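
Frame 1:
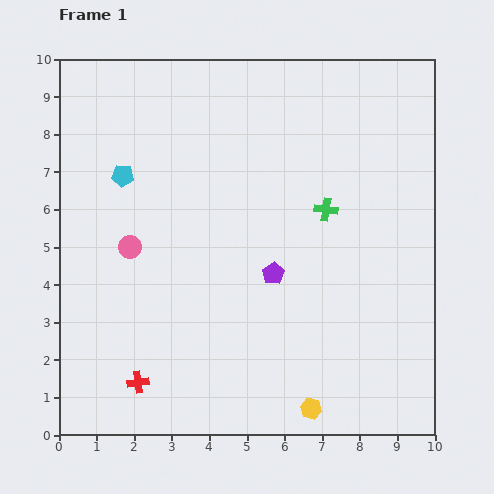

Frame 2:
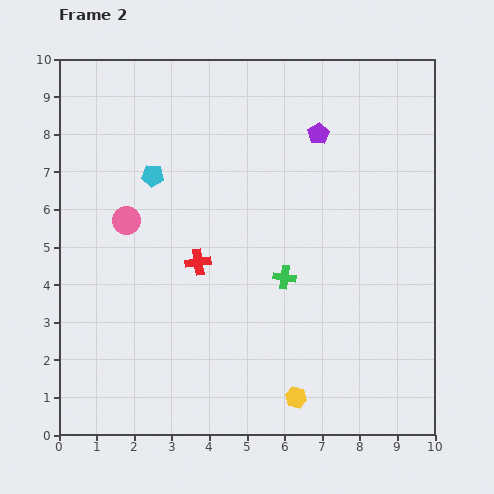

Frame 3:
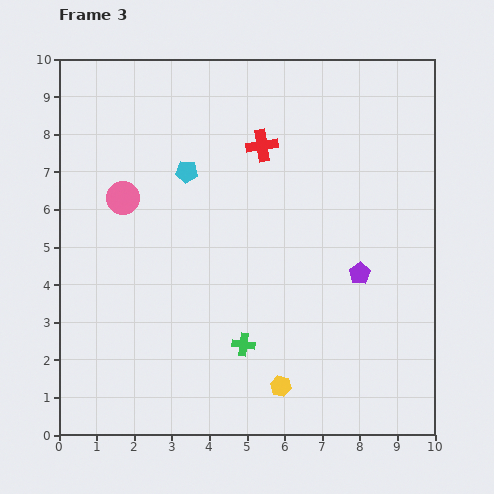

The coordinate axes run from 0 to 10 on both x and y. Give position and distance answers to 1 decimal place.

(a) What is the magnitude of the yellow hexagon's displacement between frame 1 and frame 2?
0.5

The yellow hexagon moved from (6.7, 0.7) to (6.3, 1.0), a distance of √(0.4² + 0.3²) ≈ 0.5.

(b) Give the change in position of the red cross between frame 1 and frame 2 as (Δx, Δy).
(1.6, 3.2)

The red cross was at (2.1, 1.4) in frame 1 and (3.7, 4.6) in frame 2.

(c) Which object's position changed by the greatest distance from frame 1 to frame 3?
the red cross

(moved 7.1; next 4.2)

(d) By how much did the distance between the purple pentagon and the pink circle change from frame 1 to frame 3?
+2.7

Distance in frame 1: 3.9. Distance in frame 3: 6.6.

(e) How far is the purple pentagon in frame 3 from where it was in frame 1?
2.3

The purple pentagon moved from (5.7, 4.3) to (8.0, 4.3), a distance of √(2.3² + 0.0²) ≈ 2.3.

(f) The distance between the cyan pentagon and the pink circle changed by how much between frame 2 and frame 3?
+0.4

Distance in frame 2: 1.4. Distance in frame 3: 1.8.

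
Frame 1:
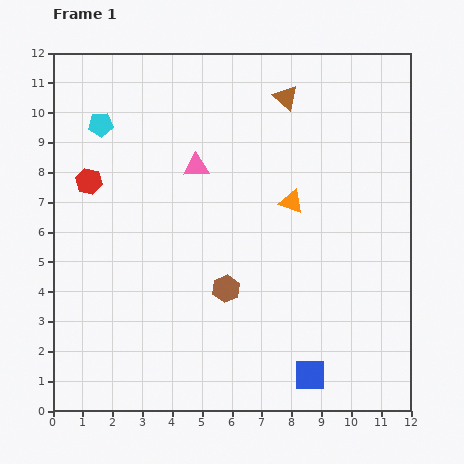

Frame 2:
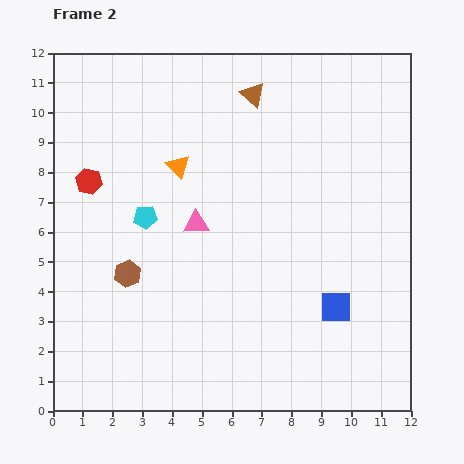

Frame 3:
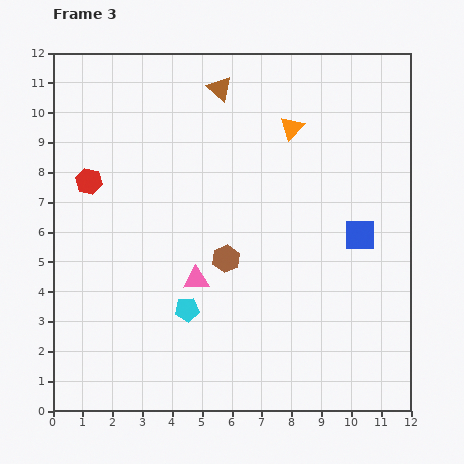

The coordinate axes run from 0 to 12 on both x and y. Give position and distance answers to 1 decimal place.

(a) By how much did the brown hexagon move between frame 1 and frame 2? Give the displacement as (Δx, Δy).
(-3.3, 0.5)

The brown hexagon was at (5.8, 4.1) in frame 1 and (2.5, 4.6) in frame 2.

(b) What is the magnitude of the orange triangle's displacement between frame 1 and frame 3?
2.5

The orange triangle moved from (8.0, 7.0) to (8.0, 9.5), a distance of √(0.0² + 2.5²) ≈ 2.5.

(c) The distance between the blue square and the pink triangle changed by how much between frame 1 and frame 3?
-2.3

Distance in frame 1: 8.0. Distance in frame 3: 5.7.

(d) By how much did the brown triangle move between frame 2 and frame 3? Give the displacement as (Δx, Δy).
(-1.1, 0.2)

The brown triangle was at (6.7, 10.6) in frame 2 and (5.6, 10.8) in frame 3.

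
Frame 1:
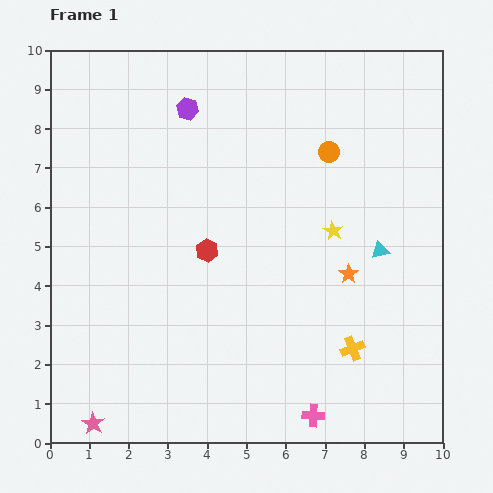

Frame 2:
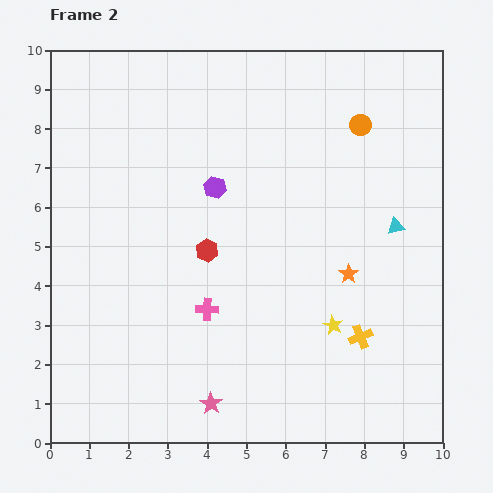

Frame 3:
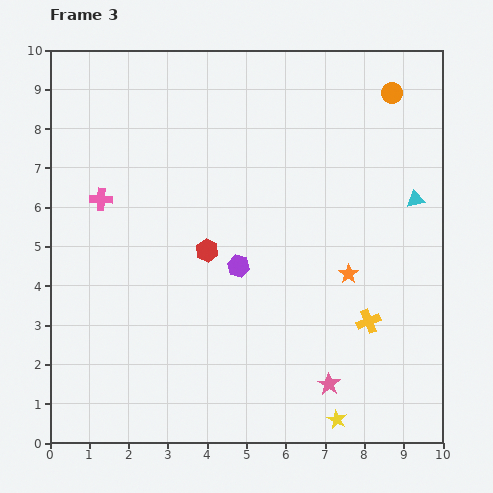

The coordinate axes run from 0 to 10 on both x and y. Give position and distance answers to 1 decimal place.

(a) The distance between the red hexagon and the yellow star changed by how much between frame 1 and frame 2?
+0.5

Distance in frame 1: 3.2. Distance in frame 2: 3.7.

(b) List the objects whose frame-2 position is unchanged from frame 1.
the red hexagon, the orange star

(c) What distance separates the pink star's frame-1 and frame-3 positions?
6.1

The pink star moved from (1.1, 0.5) to (7.1, 1.5), a distance of √(6.0² + 1.0²) ≈ 6.1.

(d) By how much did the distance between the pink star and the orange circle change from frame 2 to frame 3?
-0.5

Distance in frame 2: 8.1. Distance in frame 3: 7.6.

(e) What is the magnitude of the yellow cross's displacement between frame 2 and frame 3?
0.4

The yellow cross moved from (7.9, 2.7) to (8.1, 3.1), a distance of √(0.2² + 0.4²) ≈ 0.4.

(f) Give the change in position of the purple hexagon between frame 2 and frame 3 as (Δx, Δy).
(0.6, -2.0)

The purple hexagon was at (4.2, 6.5) in frame 2 and (4.8, 4.5) in frame 3.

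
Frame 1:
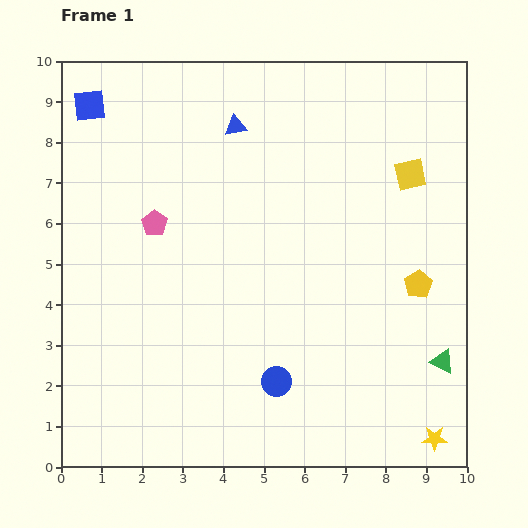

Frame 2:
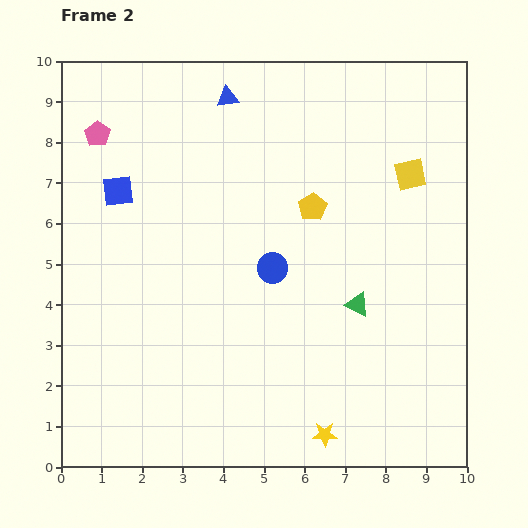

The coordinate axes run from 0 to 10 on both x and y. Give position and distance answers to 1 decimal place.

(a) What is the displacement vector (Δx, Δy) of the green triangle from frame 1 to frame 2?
(-2.1, 1.4)

The green triangle was at (9.4, 2.6) in frame 1 and (7.3, 4.0) in frame 2.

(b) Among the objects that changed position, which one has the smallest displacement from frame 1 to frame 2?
the blue triangle

(moved 0.7)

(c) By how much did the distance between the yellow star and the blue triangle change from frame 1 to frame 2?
-0.5

Distance in frame 1: 9.1. Distance in frame 2: 8.6.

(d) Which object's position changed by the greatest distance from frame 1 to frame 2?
the yellow pentagon

(moved 3.2; next 2.8)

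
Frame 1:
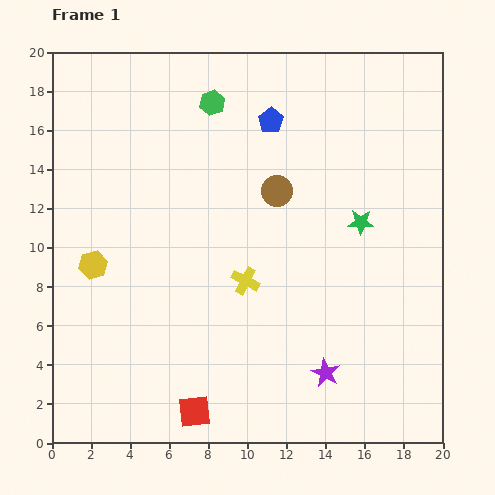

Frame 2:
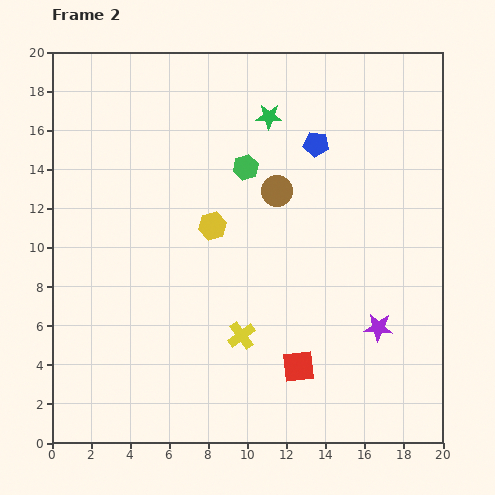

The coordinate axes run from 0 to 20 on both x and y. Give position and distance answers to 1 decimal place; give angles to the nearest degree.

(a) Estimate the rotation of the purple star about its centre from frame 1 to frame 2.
23° counter-clockwise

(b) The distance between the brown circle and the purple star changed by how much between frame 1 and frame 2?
-0.9

Distance in frame 1: 9.6. Distance in frame 2: 8.7.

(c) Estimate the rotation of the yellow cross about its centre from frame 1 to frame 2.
25° clockwise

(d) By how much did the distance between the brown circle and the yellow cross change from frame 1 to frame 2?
+2.7

Distance in frame 1: 4.9. Distance in frame 2: 7.6.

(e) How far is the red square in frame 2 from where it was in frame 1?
5.8

The red square moved from (7.3, 1.6) to (12.6, 3.9), a distance of √(5.3² + 2.3²) ≈ 5.8.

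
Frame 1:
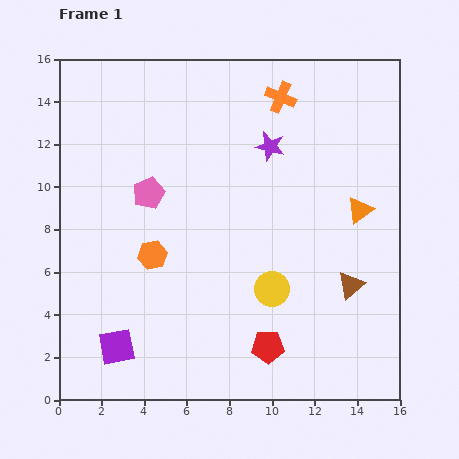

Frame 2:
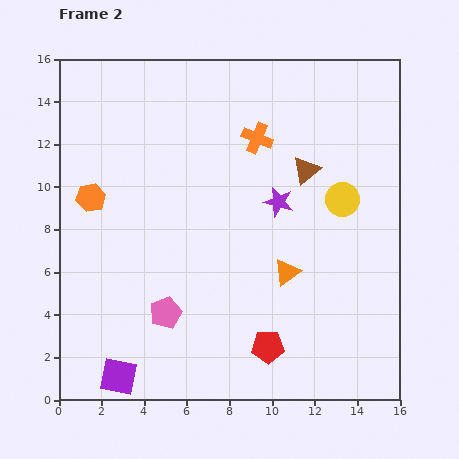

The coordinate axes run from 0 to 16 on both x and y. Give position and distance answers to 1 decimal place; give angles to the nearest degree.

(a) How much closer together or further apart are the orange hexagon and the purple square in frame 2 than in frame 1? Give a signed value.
+3.9

Distance in frame 1: 4.6. Distance in frame 2: 8.5.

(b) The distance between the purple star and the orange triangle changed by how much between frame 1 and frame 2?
-1.9

Distance in frame 1: 5.2. Distance in frame 2: 3.3.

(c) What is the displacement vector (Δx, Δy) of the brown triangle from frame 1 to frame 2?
(-2.1, 5.4)

The brown triangle was at (13.7, 5.4) in frame 1 and (11.6, 10.8) in frame 2.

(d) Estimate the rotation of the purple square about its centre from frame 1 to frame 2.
21° clockwise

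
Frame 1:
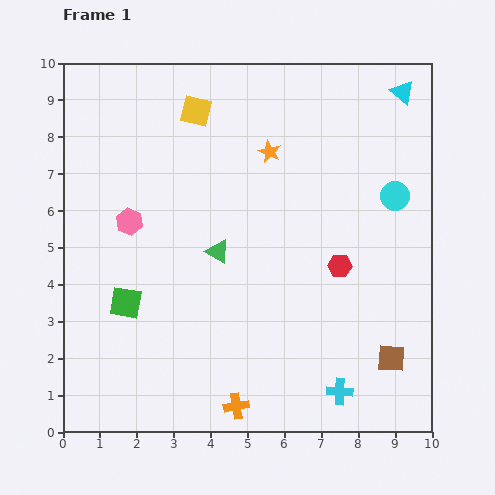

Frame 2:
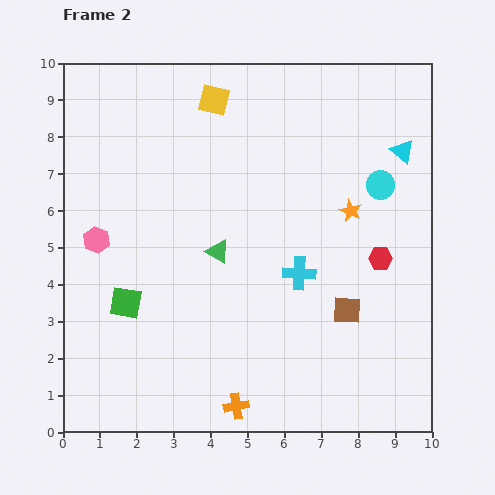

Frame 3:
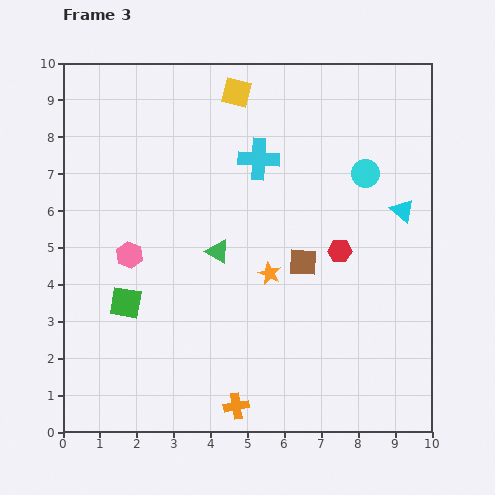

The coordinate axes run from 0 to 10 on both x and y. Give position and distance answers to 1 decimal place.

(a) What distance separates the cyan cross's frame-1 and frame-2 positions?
3.4

The cyan cross moved from (7.5, 1.1) to (6.4, 4.3), a distance of √(1.1² + 3.2²) ≈ 3.4.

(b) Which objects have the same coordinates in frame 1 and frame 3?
the green square, the green triangle, the orange cross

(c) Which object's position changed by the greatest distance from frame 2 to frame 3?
the cyan cross

(moved 3.3; next 2.8)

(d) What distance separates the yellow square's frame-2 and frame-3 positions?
0.6

The yellow square moved from (4.1, 9.0) to (4.7, 9.2), a distance of √(0.6² + 0.2²) ≈ 0.6.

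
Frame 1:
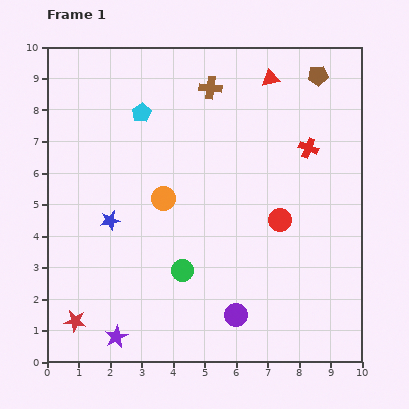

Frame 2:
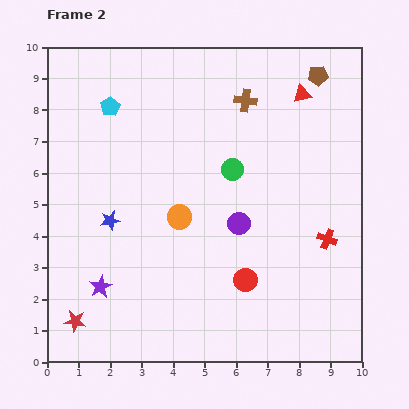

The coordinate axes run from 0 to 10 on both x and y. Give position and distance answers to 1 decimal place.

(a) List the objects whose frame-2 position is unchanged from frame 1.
the brown pentagon, the red star, the blue star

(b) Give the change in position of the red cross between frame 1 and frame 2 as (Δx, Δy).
(0.6, -2.9)

The red cross was at (8.3, 6.8) in frame 1 and (8.9, 3.9) in frame 2.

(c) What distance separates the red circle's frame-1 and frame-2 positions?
2.2

The red circle moved from (7.4, 4.5) to (6.3, 2.6), a distance of √(1.1² + 1.9²) ≈ 2.2.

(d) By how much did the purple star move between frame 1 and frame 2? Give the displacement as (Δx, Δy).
(-0.5, 1.6)

The purple star was at (2.2, 0.8) in frame 1 and (1.7, 2.4) in frame 2.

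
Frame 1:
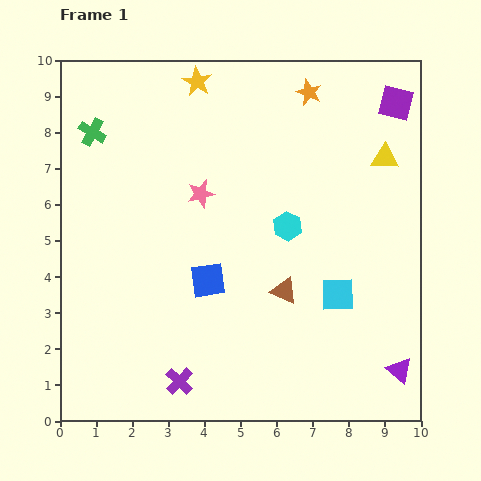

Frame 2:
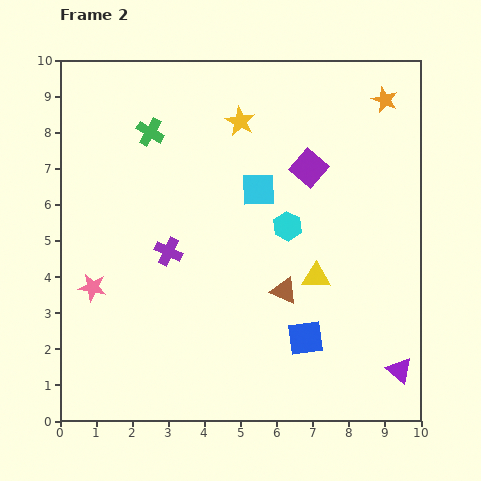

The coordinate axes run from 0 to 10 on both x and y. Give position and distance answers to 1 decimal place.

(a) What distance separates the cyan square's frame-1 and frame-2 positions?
3.6

The cyan square moved from (7.7, 3.5) to (5.5, 6.4), a distance of √(2.2² + 2.9²) ≈ 3.6.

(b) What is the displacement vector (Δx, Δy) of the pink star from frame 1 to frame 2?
(-3.0, -2.6)

The pink star was at (3.9, 6.3) in frame 1 and (0.9, 3.7) in frame 2.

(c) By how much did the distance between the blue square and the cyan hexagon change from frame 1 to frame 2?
+0.4

Distance in frame 1: 2.7. Distance in frame 2: 3.1.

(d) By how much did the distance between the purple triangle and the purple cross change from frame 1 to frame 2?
+1.1

Distance in frame 1: 6.1. Distance in frame 2: 7.2.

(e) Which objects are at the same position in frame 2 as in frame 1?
the purple triangle, the cyan hexagon, the brown triangle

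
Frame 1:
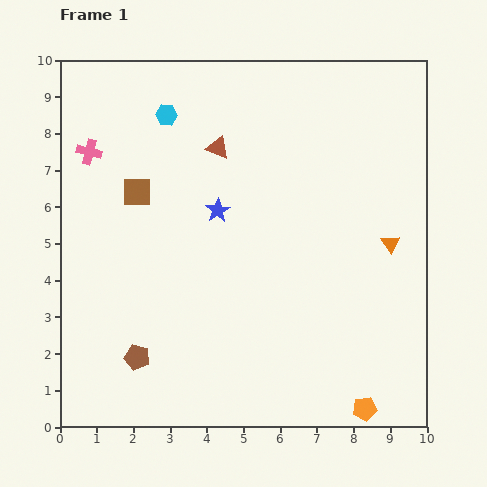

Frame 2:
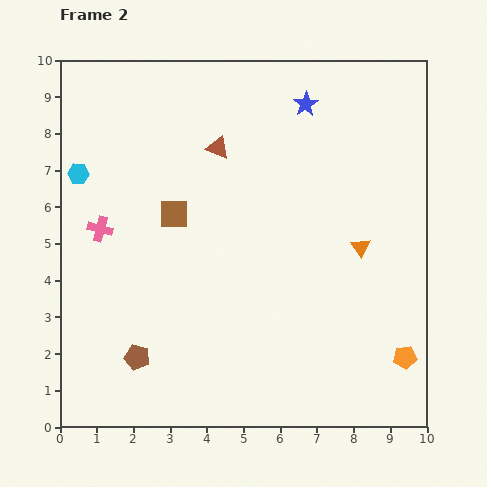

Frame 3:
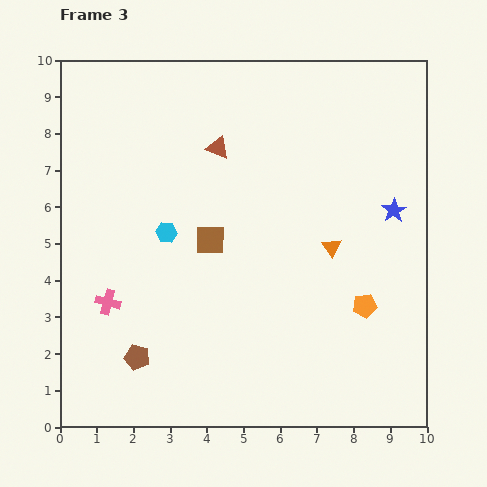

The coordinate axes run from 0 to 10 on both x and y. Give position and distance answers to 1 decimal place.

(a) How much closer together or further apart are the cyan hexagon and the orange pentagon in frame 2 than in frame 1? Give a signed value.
+0.5

Distance in frame 1: 9.7. Distance in frame 2: 10.2.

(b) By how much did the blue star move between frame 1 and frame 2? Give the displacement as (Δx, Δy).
(2.4, 2.9)

The blue star was at (4.3, 5.9) in frame 1 and (6.7, 8.8) in frame 2.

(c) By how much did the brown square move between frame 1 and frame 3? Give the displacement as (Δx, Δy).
(2.0, -1.3)

The brown square was at (2.1, 6.4) in frame 1 and (4.1, 5.1) in frame 3.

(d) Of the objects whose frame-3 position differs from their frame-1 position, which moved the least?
the orange triangle

(moved 1.6)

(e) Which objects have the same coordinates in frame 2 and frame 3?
the brown pentagon, the brown triangle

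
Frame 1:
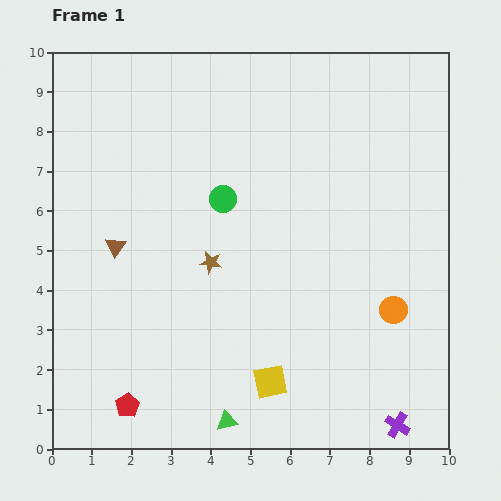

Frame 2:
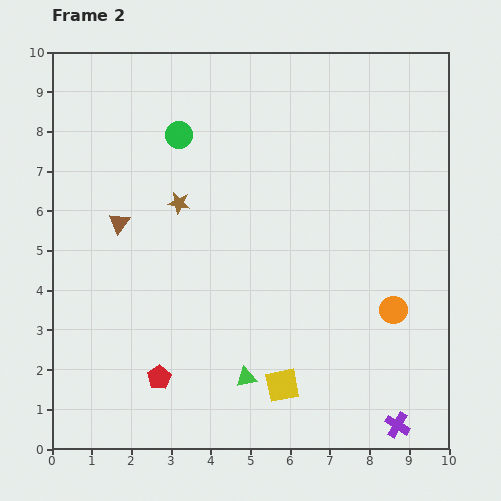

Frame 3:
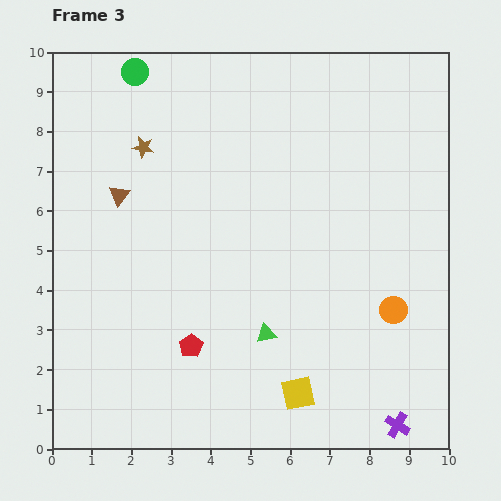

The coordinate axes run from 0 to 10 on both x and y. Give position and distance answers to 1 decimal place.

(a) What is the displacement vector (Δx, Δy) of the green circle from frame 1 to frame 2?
(-1.1, 1.6)

The green circle was at (4.3, 6.3) in frame 1 and (3.2, 7.9) in frame 2.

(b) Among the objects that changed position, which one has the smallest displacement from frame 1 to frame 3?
the yellow square

(moved 0.8)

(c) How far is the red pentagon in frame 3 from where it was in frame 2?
1.1

The red pentagon moved from (2.7, 1.8) to (3.5, 2.6), a distance of √(0.8² + 0.8²) ≈ 1.1.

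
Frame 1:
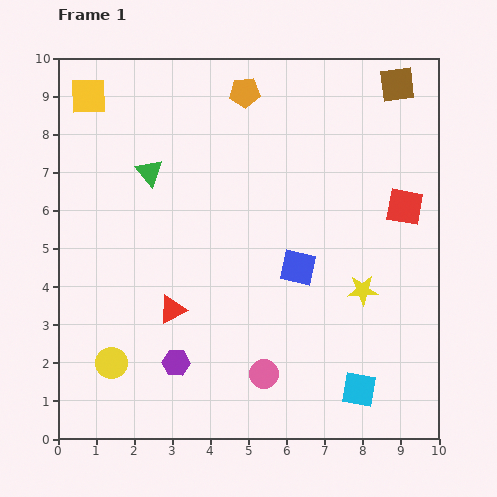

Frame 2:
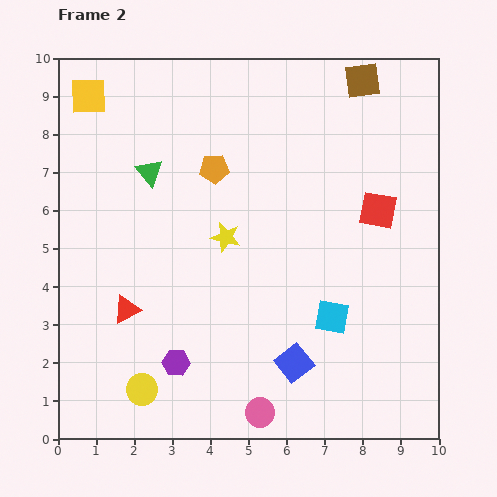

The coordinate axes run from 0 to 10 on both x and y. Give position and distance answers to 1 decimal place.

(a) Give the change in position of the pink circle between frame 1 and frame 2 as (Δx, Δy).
(-0.1, -1.0)

The pink circle was at (5.4, 1.7) in frame 1 and (5.3, 0.7) in frame 2.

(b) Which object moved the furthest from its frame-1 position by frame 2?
the yellow star

(moved 3.9; next 2.5)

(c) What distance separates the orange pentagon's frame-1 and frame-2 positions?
2.2

The orange pentagon moved from (4.9, 9.1) to (4.1, 7.1), a distance of √(0.8² + 2.0²) ≈ 2.2.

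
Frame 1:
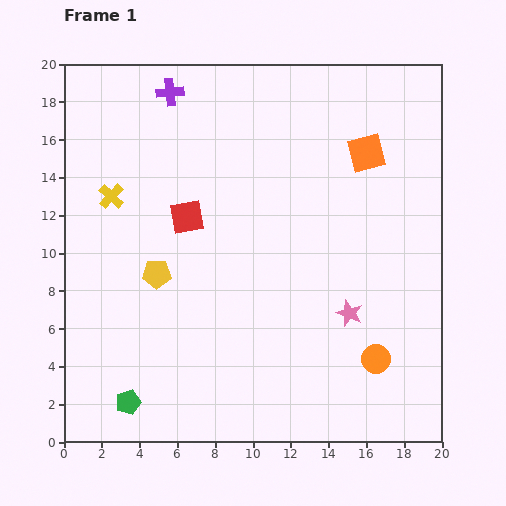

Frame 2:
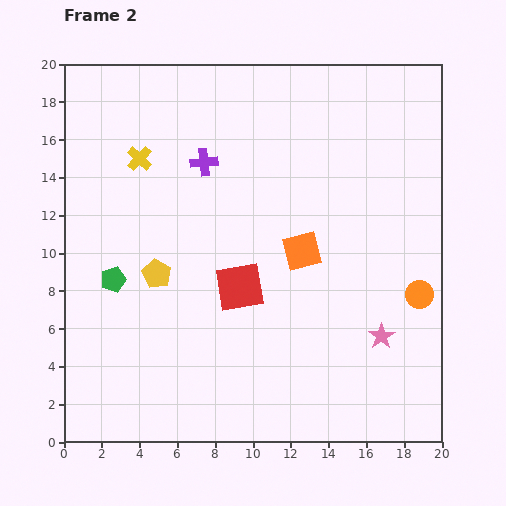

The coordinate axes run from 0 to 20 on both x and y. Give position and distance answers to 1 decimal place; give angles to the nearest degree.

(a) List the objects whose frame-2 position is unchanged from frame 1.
the yellow pentagon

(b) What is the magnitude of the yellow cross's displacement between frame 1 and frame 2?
2.5

The yellow cross moved from (2.5, 13.0) to (4.0, 15.0), a distance of √(1.5² + 2.0²) ≈ 2.5.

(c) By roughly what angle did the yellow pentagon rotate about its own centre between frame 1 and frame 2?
30° clockwise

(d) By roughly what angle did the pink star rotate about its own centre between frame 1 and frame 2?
17° clockwise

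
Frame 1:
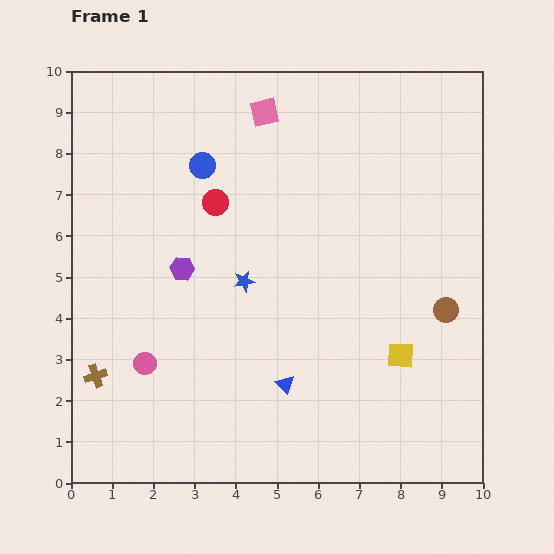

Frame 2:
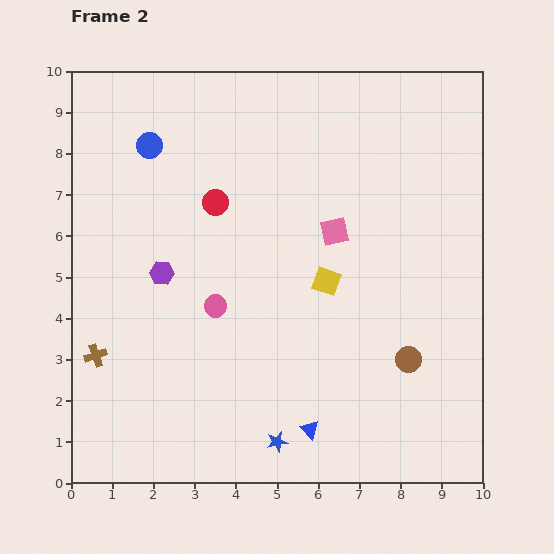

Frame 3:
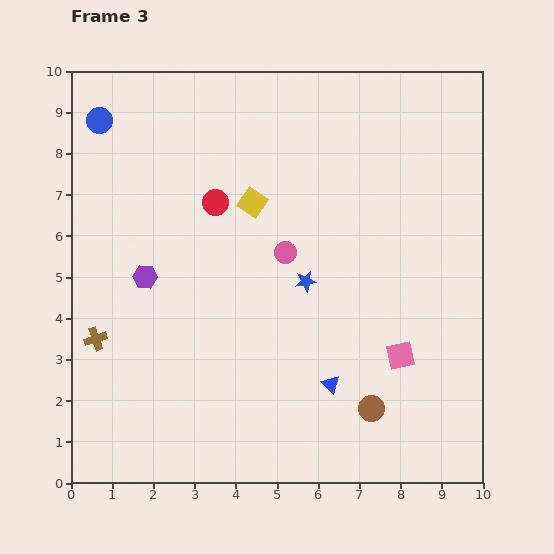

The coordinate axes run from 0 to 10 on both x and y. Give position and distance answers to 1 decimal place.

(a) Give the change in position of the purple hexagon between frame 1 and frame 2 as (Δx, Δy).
(-0.5, -0.1)

The purple hexagon was at (2.7, 5.2) in frame 1 and (2.2, 5.1) in frame 2.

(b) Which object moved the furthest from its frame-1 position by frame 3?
the pink square

(moved 6.8; next 5.2)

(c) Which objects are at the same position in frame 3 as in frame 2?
the red circle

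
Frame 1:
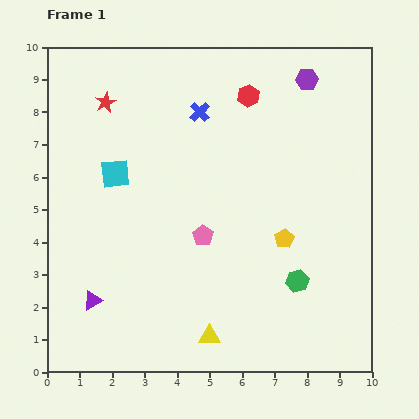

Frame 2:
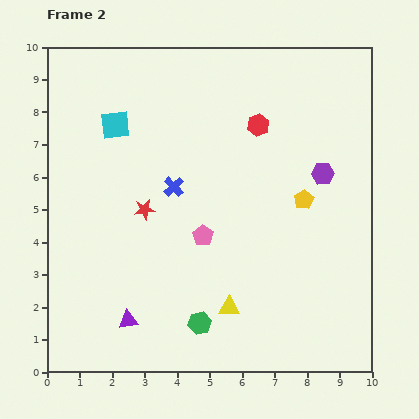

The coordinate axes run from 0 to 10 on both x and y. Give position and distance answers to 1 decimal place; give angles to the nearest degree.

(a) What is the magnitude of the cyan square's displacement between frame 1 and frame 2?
1.5

The cyan square moved from (2.1, 6.1) to (2.1, 7.6), a distance of √(0.0² + 1.5²) ≈ 1.5.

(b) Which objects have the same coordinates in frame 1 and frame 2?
the pink pentagon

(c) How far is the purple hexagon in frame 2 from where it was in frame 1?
2.9

The purple hexagon moved from (8.0, 9.0) to (8.5, 6.1), a distance of √(0.5² + 2.9²) ≈ 2.9.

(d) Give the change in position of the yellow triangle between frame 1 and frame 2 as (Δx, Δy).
(0.6, 0.9)

The yellow triangle was at (5.0, 1.1) in frame 1 and (5.6, 2.0) in frame 2.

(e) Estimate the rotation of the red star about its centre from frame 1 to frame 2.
18° clockwise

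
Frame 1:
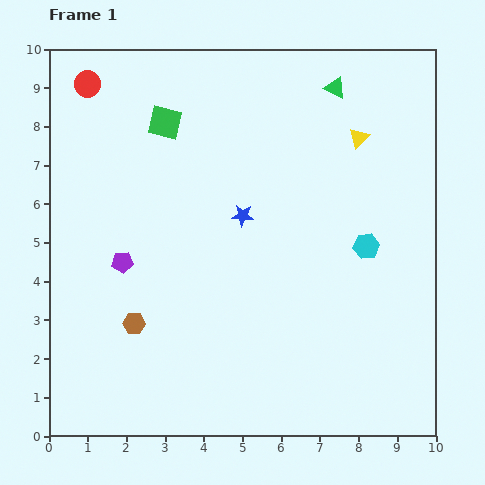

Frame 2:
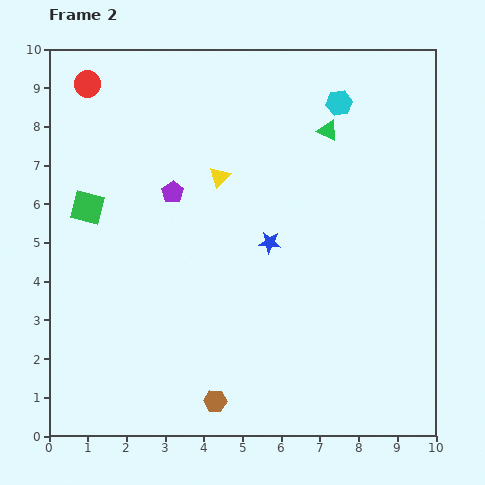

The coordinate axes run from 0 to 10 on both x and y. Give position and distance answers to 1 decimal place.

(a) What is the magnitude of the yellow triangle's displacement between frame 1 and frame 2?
3.7

The yellow triangle moved from (8.0, 7.7) to (4.4, 6.7), a distance of √(3.6² + 1.0²) ≈ 3.7.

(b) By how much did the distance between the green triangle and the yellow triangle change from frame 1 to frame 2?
+1.6

Distance in frame 1: 1.4. Distance in frame 2: 3.0.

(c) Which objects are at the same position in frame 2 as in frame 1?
the red circle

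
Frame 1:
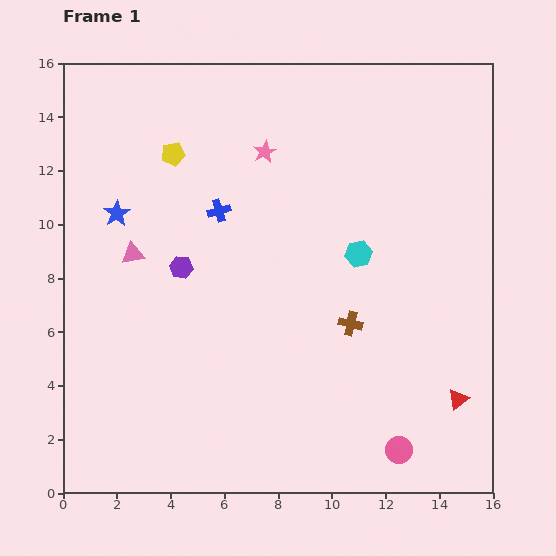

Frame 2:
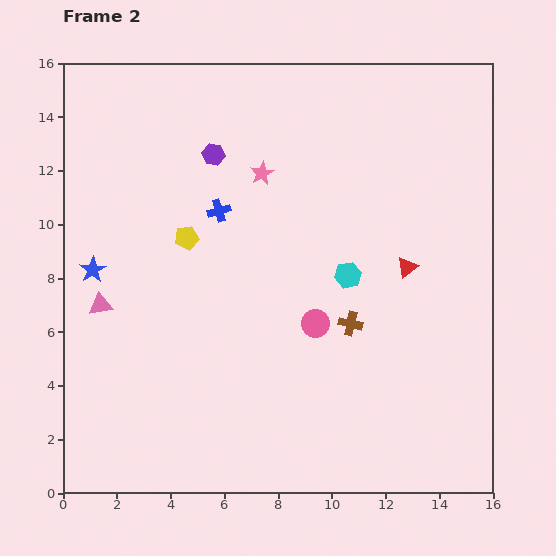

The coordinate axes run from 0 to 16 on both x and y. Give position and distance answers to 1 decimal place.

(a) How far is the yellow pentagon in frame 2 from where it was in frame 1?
3.1

The yellow pentagon moved from (4.1, 12.6) to (4.6, 9.5), a distance of √(0.5² + 3.1²) ≈ 3.1.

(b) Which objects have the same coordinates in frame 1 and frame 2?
the brown cross, the blue cross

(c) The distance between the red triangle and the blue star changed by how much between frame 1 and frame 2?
-2.8

Distance in frame 1: 14.5. Distance in frame 2: 11.7.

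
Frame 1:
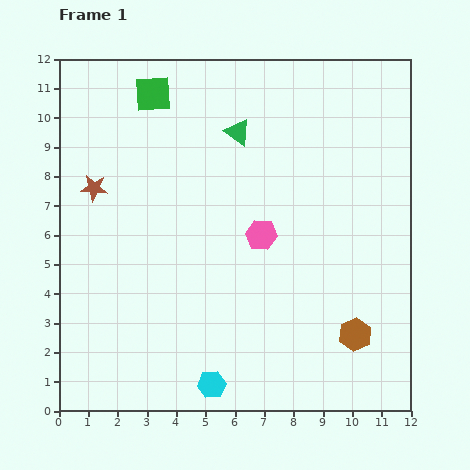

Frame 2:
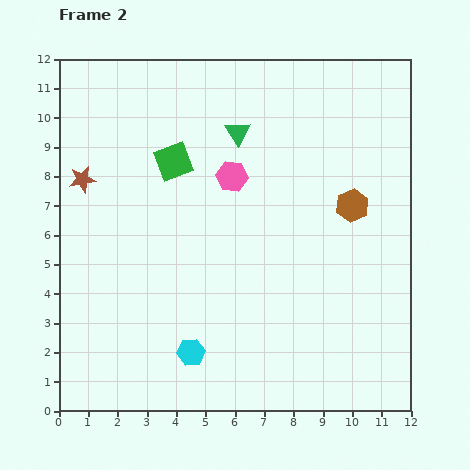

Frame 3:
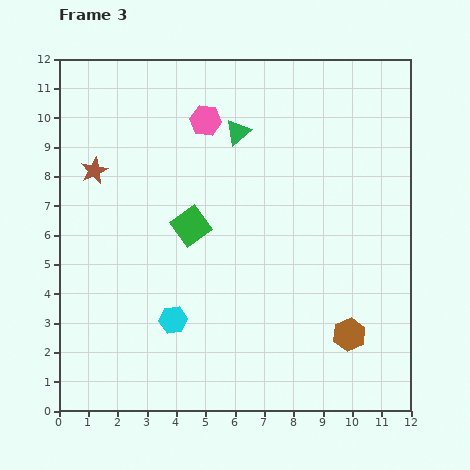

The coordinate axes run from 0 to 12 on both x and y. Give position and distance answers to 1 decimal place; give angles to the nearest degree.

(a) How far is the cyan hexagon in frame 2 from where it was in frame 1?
1.3

The cyan hexagon moved from (5.2, 0.9) to (4.5, 2.0), a distance of √(0.7² + 1.1²) ≈ 1.3.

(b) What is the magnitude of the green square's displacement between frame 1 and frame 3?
4.7

The green square moved from (3.2, 10.8) to (4.5, 6.3), a distance of √(1.3² + 4.5²) ≈ 4.7.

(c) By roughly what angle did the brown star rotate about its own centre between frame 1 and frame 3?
31° counter-clockwise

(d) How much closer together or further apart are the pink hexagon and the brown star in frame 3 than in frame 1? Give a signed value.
-1.7

Distance in frame 1: 5.9. Distance in frame 3: 4.2.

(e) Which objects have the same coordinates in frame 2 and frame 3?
the green triangle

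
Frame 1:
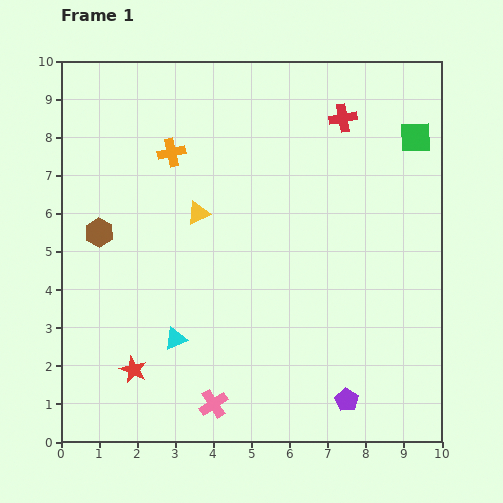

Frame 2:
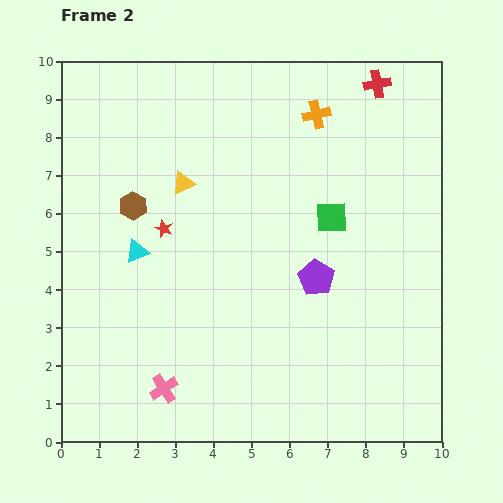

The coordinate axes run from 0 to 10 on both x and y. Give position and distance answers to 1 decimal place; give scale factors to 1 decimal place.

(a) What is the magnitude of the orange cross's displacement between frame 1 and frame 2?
3.9

The orange cross moved from (2.9, 7.6) to (6.7, 8.6), a distance of √(3.8² + 1.0²) ≈ 3.9.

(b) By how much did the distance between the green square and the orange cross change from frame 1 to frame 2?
-3.7

Distance in frame 1: 6.4. Distance in frame 2: 2.7.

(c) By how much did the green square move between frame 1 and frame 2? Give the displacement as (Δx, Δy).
(-2.2, -2.1)

The green square was at (9.3, 8.0) in frame 1 and (7.1, 5.9) in frame 2.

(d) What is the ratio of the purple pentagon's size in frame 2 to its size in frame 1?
1.5×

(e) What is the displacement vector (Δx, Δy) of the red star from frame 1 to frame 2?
(0.8, 3.7)

The red star was at (1.9, 1.9) in frame 1 and (2.7, 5.6) in frame 2.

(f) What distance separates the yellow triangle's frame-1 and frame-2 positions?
0.9

The yellow triangle moved from (3.6, 6.0) to (3.2, 6.8), a distance of √(0.4² + 0.8²) ≈ 0.9.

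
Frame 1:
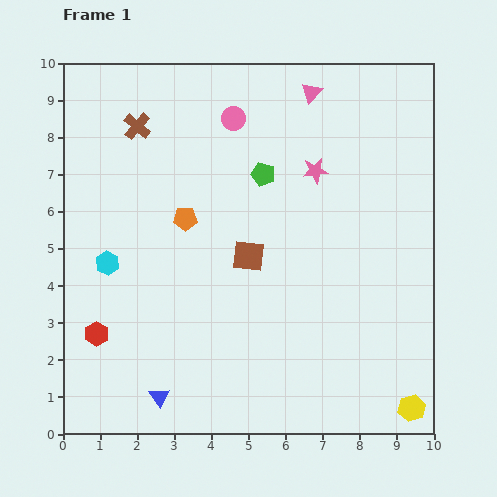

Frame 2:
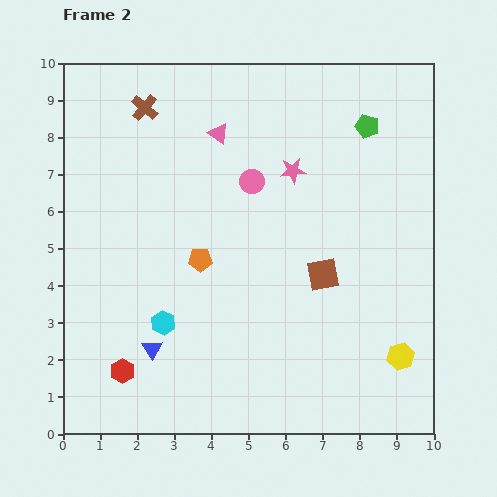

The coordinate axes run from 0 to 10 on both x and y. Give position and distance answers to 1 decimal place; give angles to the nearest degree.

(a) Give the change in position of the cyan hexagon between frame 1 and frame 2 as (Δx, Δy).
(1.5, -1.6)

The cyan hexagon was at (1.2, 4.6) in frame 1 and (2.7, 3.0) in frame 2.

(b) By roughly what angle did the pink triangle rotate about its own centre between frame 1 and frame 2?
37° counter-clockwise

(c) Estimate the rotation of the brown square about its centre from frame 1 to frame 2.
17° counter-clockwise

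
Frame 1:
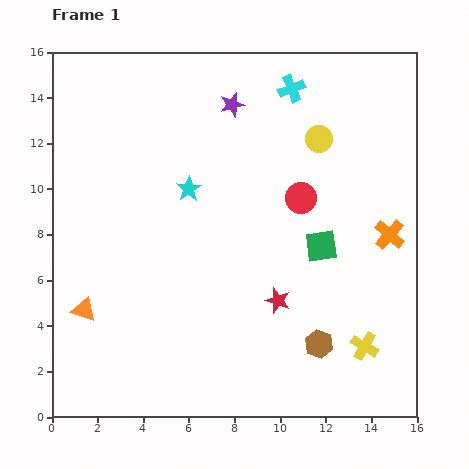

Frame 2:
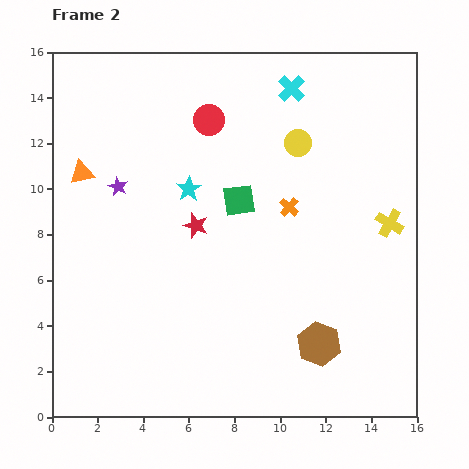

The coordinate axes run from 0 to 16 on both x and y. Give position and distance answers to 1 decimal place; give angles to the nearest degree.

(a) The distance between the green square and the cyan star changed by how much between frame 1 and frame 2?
-4.0

Distance in frame 1: 6.3. Distance in frame 2: 2.3.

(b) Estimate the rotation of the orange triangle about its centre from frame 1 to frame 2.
31° counter-clockwise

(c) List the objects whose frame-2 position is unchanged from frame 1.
the cyan star, the cyan cross, the brown hexagon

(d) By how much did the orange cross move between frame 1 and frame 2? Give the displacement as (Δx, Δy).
(-4.4, 1.2)

The orange cross was at (14.8, 8.0) in frame 1 and (10.4, 9.2) in frame 2.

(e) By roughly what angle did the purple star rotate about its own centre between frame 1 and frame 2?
31° counter-clockwise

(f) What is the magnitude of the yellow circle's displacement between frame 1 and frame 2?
0.9

The yellow circle moved from (11.7, 12.2) to (10.8, 12.0), a distance of √(0.9² + 0.2²) ≈ 0.9.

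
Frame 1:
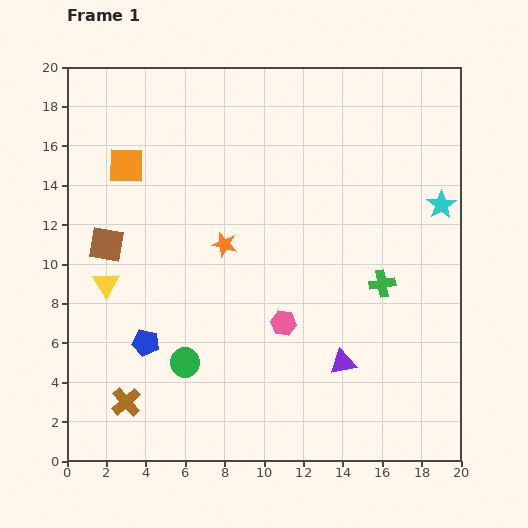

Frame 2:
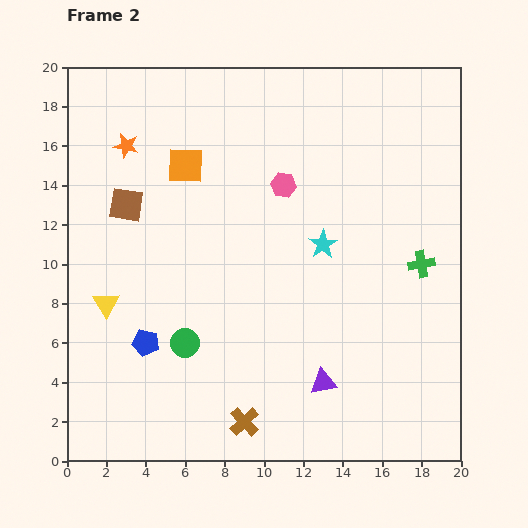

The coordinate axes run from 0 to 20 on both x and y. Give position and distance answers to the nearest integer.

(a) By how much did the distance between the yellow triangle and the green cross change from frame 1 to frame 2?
+2

Distance in frame 1: 14. Distance in frame 2: 16.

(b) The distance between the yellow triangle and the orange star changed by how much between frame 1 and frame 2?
+2

Distance in frame 1: 6. Distance in frame 2: 8.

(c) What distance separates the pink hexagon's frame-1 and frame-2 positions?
7

The pink hexagon moved from (11, 7) to (11, 14), a distance of √(0² + 7²) ≈ 7.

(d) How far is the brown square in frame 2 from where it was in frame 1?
2

The brown square moved from (2, 11) to (3, 13), a distance of √(1² + 2²) ≈ 2.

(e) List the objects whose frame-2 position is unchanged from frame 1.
the blue pentagon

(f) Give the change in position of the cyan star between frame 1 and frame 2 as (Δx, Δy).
(-6, -2)

The cyan star was at (19, 13) in frame 1 and (13, 11) in frame 2.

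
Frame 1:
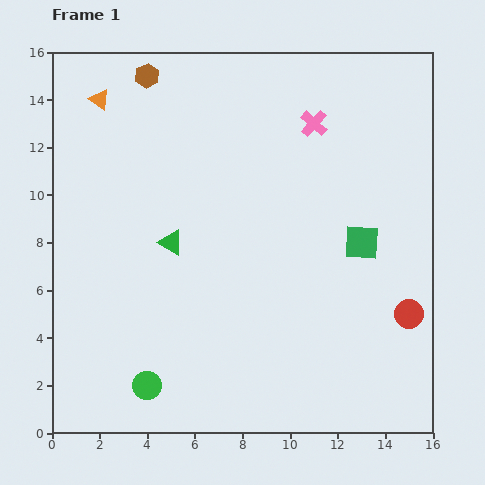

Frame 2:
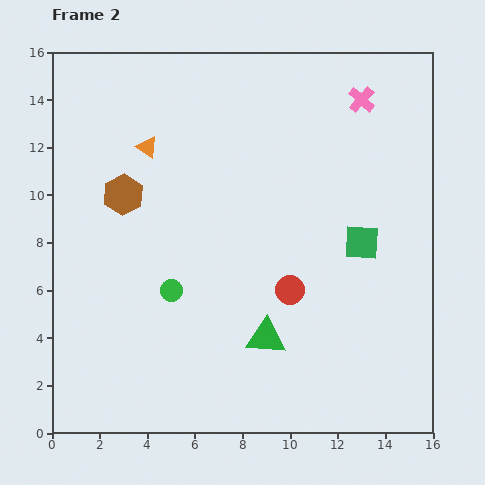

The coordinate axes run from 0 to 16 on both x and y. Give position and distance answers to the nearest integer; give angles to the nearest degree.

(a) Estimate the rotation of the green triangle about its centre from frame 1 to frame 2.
27° counter-clockwise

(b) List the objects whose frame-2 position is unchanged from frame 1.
the green square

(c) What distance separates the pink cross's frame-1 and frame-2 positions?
2

The pink cross moved from (11, 13) to (13, 14), a distance of √(2² + 1²) ≈ 2.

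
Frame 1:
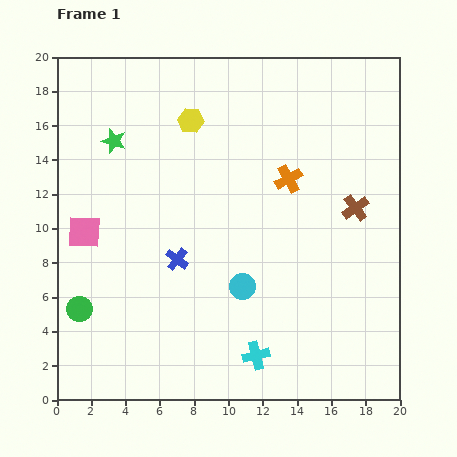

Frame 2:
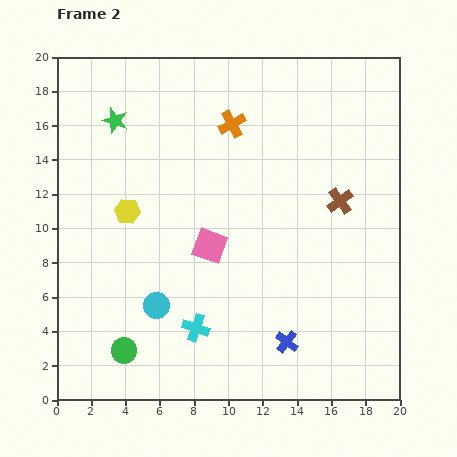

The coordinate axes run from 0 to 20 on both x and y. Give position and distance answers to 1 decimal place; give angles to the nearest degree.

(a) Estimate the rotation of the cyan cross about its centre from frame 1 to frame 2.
32° clockwise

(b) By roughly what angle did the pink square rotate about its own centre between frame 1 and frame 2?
18° clockwise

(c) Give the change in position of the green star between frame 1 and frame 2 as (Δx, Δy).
(0.1, 1.2)

The green star was at (3.3, 15.1) in frame 1 and (3.4, 16.3) in frame 2.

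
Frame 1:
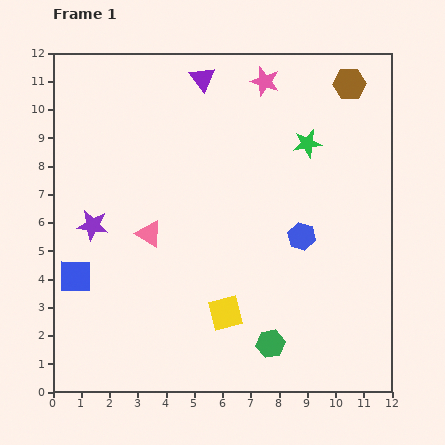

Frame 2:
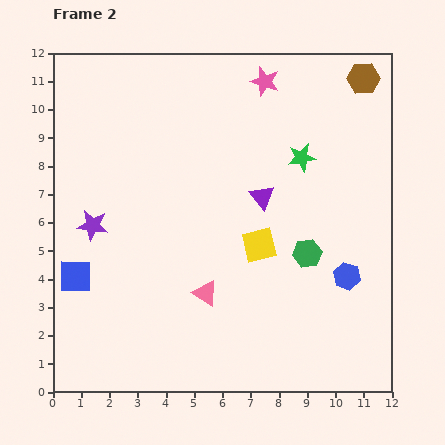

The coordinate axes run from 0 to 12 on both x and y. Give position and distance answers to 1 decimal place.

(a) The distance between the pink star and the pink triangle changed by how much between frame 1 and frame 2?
+1.0

Distance in frame 1: 6.8. Distance in frame 2: 7.8.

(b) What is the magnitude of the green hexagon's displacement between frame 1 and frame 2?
3.5

The green hexagon moved from (7.7, 1.7) to (9.0, 4.9), a distance of √(1.3² + 3.2²) ≈ 3.5.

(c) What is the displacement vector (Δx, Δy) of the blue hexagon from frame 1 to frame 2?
(1.6, -1.4)

The blue hexagon was at (8.8, 5.5) in frame 1 and (10.4, 4.1) in frame 2.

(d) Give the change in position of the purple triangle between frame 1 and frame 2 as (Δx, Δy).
(2.1, -4.2)

The purple triangle was at (5.3, 11.1) in frame 1 and (7.4, 6.9) in frame 2.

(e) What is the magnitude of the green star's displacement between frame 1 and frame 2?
0.5

The green star moved from (9.0, 8.8) to (8.8, 8.3), a distance of √(0.2² + 0.5²) ≈ 0.5.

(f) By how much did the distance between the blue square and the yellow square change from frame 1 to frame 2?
+1.1

Distance in frame 1: 5.5. Distance in frame 2: 6.6.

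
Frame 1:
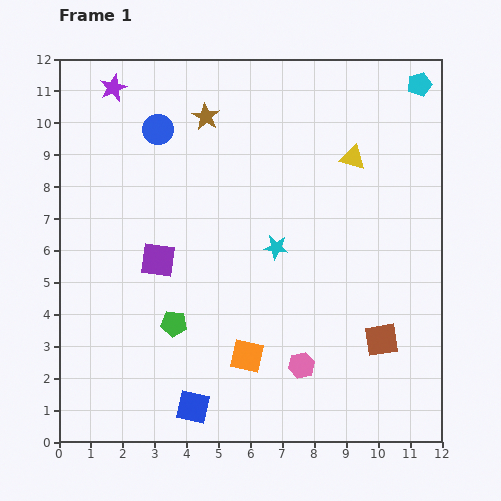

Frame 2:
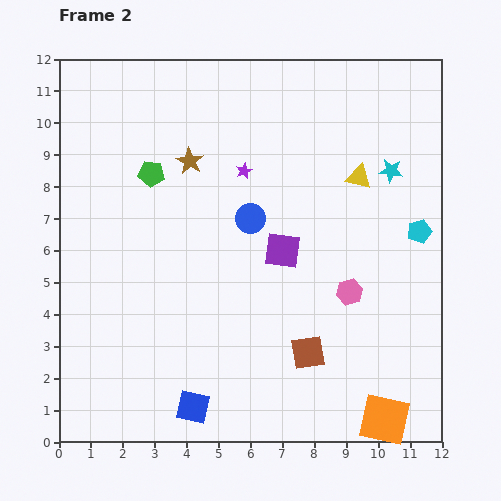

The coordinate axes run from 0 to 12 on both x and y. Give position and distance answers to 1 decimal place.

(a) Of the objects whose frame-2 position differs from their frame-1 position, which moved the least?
the yellow triangle

(moved 0.6)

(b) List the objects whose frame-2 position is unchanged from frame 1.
the blue square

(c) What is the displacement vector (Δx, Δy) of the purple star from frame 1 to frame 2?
(4.1, -2.6)

The purple star was at (1.7, 11.1) in frame 1 and (5.8, 8.5) in frame 2.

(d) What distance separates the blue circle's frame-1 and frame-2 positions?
4.0

The blue circle moved from (3.1, 9.8) to (6.0, 7.0), a distance of √(2.9² + 2.8²) ≈ 4.0.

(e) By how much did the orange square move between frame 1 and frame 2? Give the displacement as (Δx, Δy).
(4.3, -2.0)

The orange square was at (5.9, 2.7) in frame 1 and (10.2, 0.7) in frame 2.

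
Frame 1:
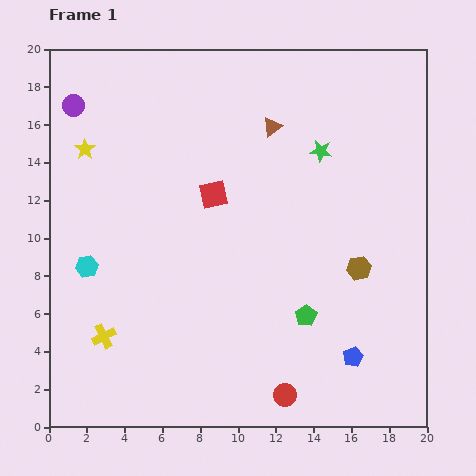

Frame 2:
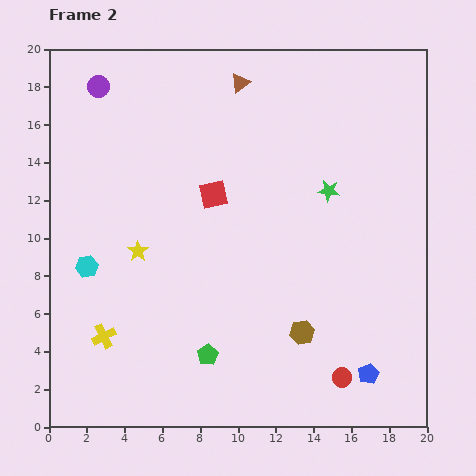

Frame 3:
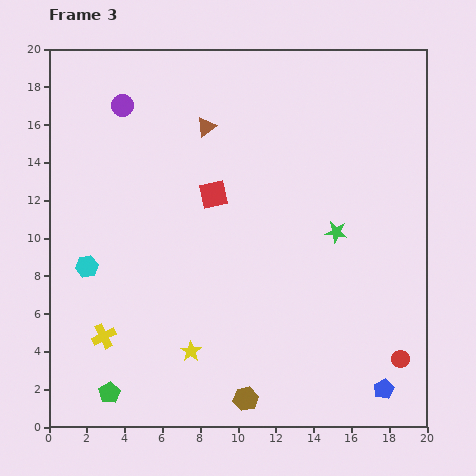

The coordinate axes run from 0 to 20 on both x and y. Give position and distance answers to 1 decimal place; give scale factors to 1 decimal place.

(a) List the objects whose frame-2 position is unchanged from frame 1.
the cyan hexagon, the red square, the yellow cross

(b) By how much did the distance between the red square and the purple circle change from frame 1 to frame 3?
-2.1

Distance in frame 1: 8.8. Distance in frame 3: 6.7.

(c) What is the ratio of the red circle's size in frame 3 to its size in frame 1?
0.8×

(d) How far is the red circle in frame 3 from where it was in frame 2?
3.3

The red circle moved from (15.5, 2.6) to (18.6, 3.6), a distance of √(3.1² + 1.0²) ≈ 3.3.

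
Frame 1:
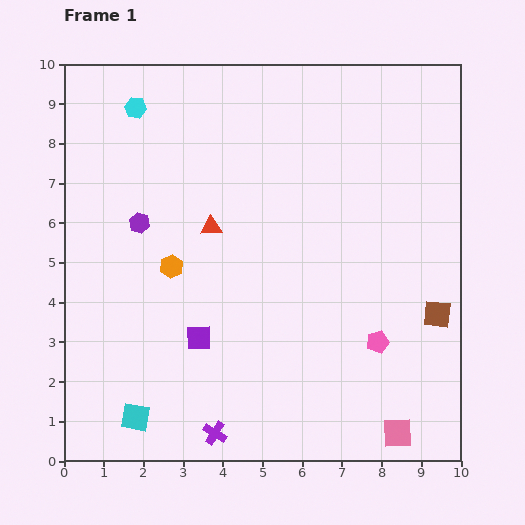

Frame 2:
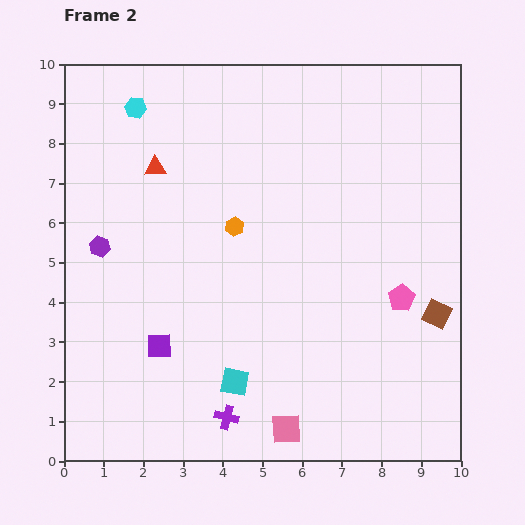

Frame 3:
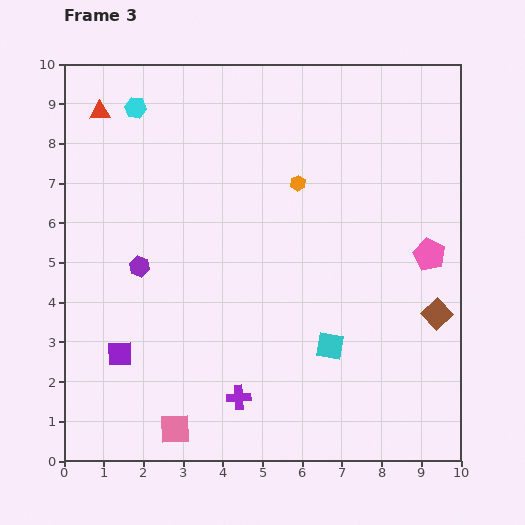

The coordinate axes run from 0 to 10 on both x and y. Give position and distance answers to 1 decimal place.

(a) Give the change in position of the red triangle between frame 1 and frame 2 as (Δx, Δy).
(-1.4, 1.5)

The red triangle was at (3.7, 5.9) in frame 1 and (2.3, 7.4) in frame 2.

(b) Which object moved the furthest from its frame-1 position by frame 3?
the pink square

(moved 5.6; next 5.2)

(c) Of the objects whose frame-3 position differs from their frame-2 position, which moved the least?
the purple cross

(moved 0.6)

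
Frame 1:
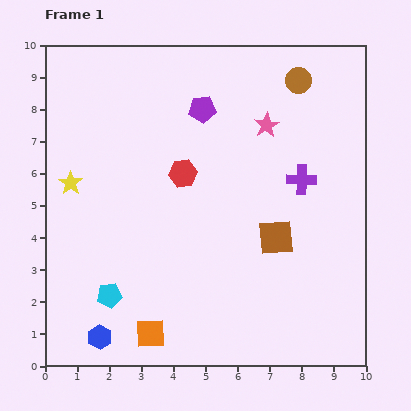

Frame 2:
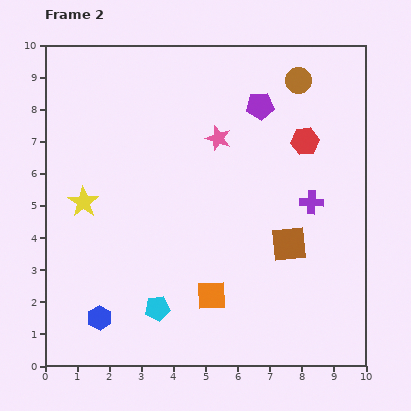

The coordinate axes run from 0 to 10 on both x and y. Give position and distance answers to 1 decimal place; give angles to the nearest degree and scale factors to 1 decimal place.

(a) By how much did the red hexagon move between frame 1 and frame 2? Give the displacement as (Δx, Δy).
(3.8, 1.0)

The red hexagon was at (4.3, 6.0) in frame 1 and (8.1, 7.0) in frame 2.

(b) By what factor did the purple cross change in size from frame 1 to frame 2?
0.8×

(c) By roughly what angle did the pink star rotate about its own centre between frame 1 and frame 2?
24° counter-clockwise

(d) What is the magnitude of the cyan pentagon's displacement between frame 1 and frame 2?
1.6

The cyan pentagon moved from (2.0, 2.2) to (3.5, 1.8), a distance of √(1.5² + 0.4²) ≈ 1.6.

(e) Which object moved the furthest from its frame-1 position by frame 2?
the red hexagon

(moved 3.9; next 2.2)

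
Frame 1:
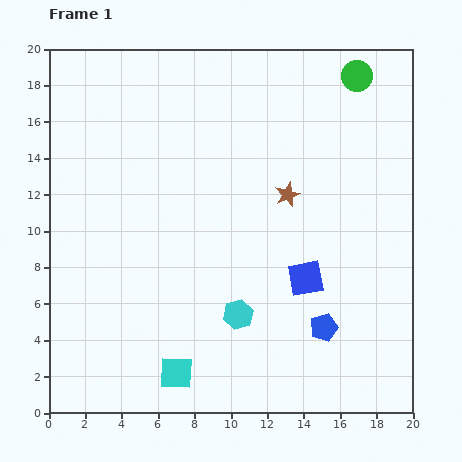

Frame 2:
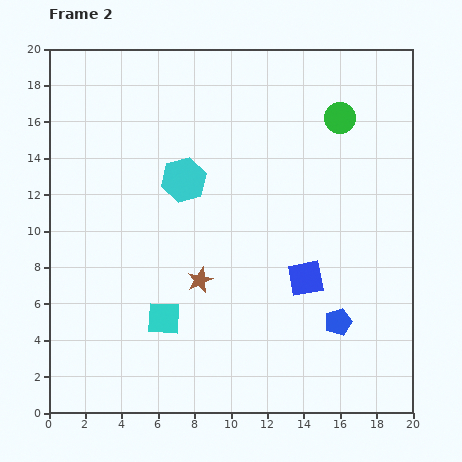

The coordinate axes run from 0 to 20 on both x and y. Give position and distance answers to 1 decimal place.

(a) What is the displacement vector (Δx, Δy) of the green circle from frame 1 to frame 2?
(-0.9, -2.3)

The green circle was at (16.9, 18.5) in frame 1 and (16.0, 16.2) in frame 2.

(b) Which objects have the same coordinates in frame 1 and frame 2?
the blue square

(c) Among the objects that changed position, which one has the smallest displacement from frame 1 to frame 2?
the blue pentagon

(moved 0.9)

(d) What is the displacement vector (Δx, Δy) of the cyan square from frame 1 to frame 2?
(-0.7, 3.0)

The cyan square was at (7.0, 2.2) in frame 1 and (6.3, 5.2) in frame 2.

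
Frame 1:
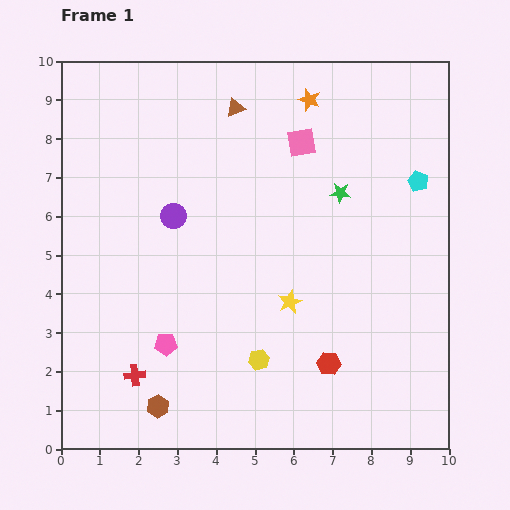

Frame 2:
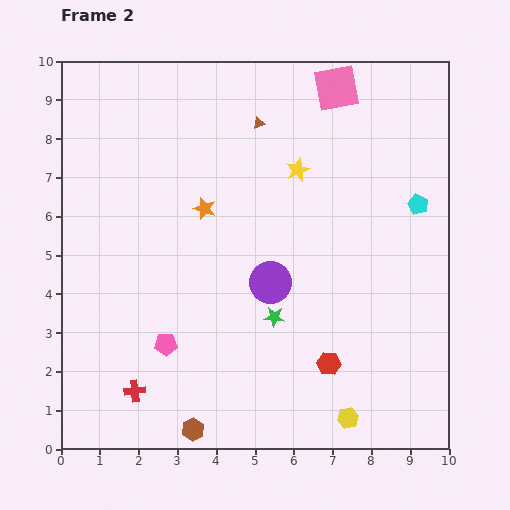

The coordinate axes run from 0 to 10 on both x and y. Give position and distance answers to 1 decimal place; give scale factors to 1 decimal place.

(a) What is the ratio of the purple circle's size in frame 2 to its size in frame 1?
1.7×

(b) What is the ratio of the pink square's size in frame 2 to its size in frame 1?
1.5×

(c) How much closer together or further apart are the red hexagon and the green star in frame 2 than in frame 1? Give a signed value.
-2.6

Distance in frame 1: 4.4. Distance in frame 2: 1.8.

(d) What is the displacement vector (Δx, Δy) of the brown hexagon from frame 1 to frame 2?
(0.9, -0.6)

The brown hexagon was at (2.5, 1.1) in frame 1 and (3.4, 0.5) in frame 2.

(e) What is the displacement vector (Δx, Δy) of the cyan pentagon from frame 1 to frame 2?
(0.0, -0.6)

The cyan pentagon was at (9.2, 6.9) in frame 1 and (9.2, 6.3) in frame 2.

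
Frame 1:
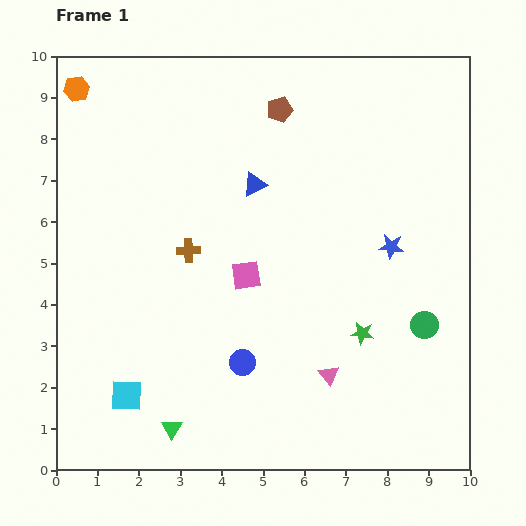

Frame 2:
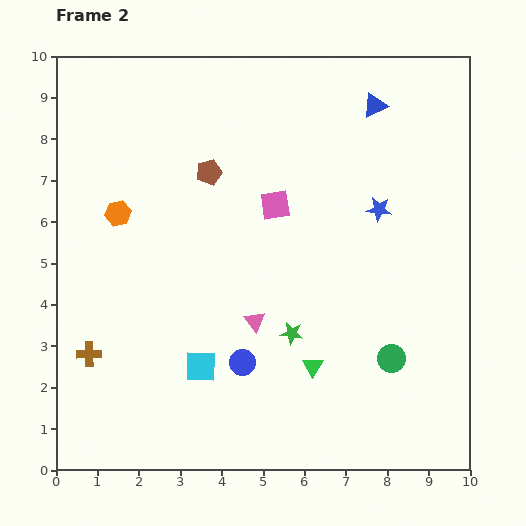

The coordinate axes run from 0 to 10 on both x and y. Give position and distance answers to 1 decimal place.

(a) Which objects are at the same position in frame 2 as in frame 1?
the blue circle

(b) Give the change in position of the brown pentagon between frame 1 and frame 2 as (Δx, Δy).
(-1.7, -1.5)

The brown pentagon was at (5.4, 8.7) in frame 1 and (3.7, 7.2) in frame 2.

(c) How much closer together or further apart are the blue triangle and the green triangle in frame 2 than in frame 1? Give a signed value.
+0.3

Distance in frame 1: 6.2. Distance in frame 2: 6.5.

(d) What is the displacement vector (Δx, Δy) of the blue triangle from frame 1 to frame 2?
(2.9, 1.9)

The blue triangle was at (4.8, 6.9) in frame 1 and (7.7, 8.8) in frame 2.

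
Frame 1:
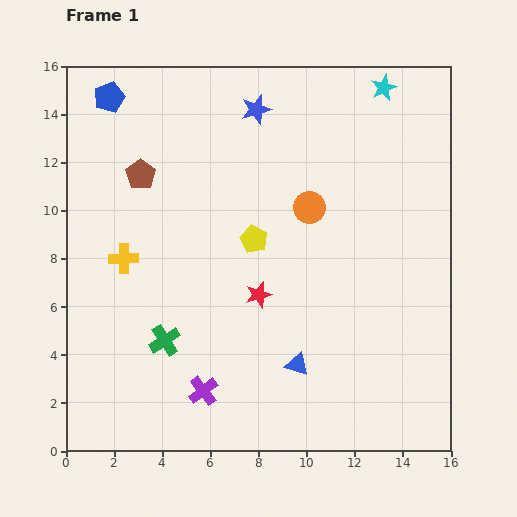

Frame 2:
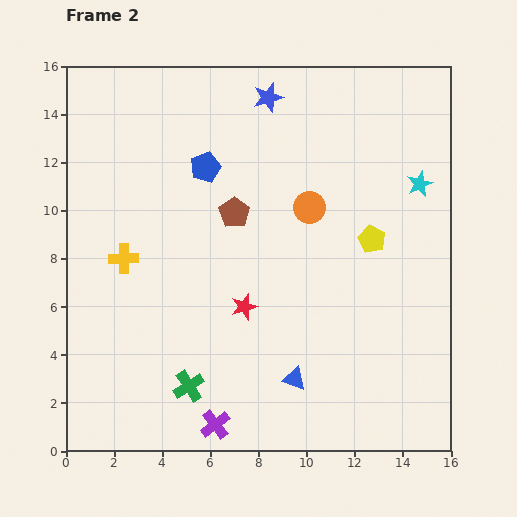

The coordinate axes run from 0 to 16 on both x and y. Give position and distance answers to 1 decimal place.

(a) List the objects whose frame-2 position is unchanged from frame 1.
the orange circle, the yellow cross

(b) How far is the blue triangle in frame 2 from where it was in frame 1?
0.6

The blue triangle moved from (9.6, 3.6) to (9.5, 3.0), a distance of √(0.1² + 0.6²) ≈ 0.6.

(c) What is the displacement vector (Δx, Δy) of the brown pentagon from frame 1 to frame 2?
(3.9, -1.6)

The brown pentagon was at (3.1, 11.5) in frame 1 and (7.0, 9.9) in frame 2.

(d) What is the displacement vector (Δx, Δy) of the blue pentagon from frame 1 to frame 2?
(4.0, -2.9)

The blue pentagon was at (1.8, 14.7) in frame 1 and (5.8, 11.8) in frame 2.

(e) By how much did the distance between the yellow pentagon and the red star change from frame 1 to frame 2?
+3.7

Distance in frame 1: 2.3. Distance in frame 2: 6.0.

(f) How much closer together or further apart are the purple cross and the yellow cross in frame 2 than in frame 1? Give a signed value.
+1.5

Distance in frame 1: 6.4. Distance in frame 2: 7.9.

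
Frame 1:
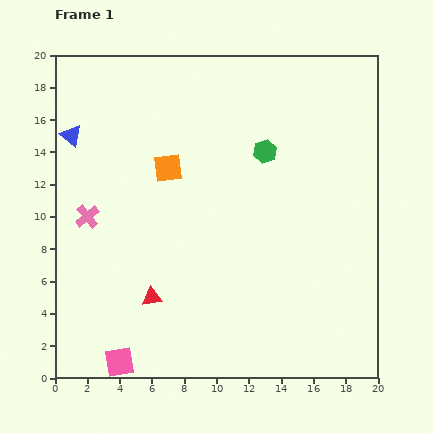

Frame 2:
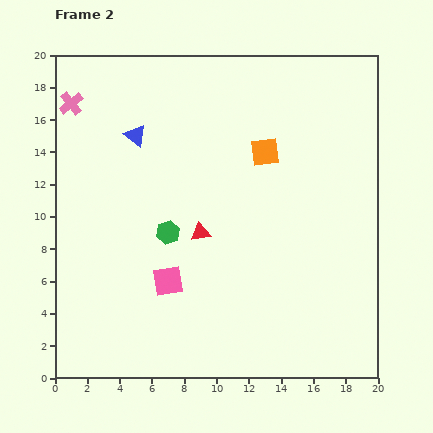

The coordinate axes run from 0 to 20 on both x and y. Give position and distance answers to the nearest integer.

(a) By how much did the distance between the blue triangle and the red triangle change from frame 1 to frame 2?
-4

Distance in frame 1: 11. Distance in frame 2: 7.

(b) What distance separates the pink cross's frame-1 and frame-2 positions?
7

The pink cross moved from (2, 10) to (1, 17), a distance of √(1² + 7²) ≈ 7.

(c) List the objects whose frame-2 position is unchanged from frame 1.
none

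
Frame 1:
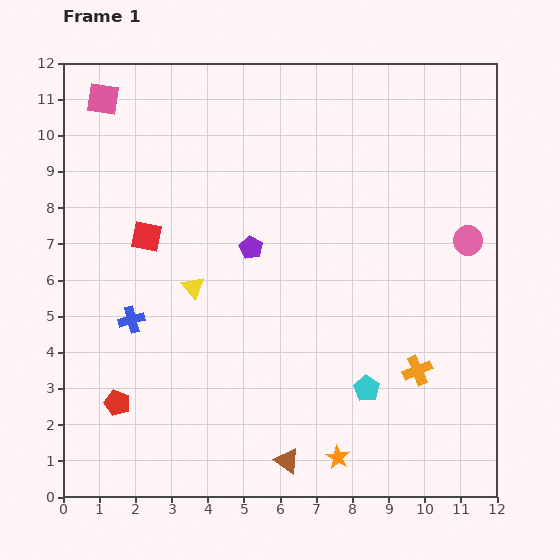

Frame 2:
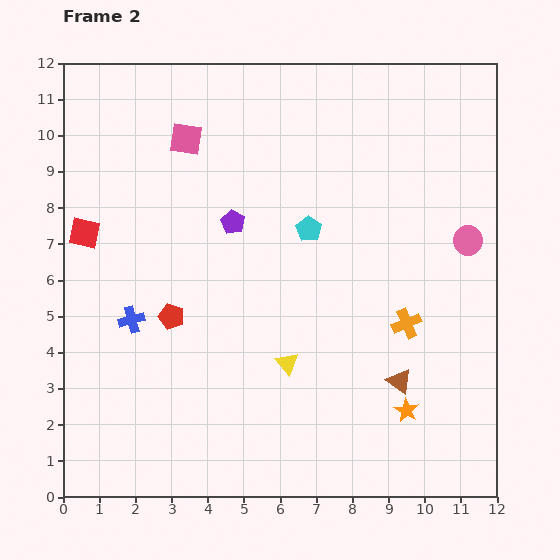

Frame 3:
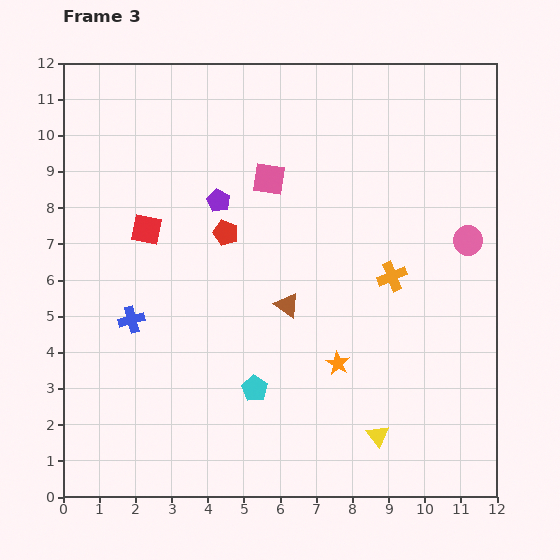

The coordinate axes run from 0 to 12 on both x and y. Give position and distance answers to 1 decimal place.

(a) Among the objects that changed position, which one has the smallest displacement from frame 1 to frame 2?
the purple pentagon

(moved 0.9)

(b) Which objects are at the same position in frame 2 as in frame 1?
the pink circle, the blue cross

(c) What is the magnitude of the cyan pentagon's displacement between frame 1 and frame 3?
3.1

The cyan pentagon moved from (8.4, 3.0) to (5.3, 3.0), a distance of √(3.1² + 0.0²) ≈ 3.1.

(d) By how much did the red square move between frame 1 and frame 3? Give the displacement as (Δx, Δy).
(0.0, 0.2)

The red square was at (2.3, 7.2) in frame 1 and (2.3, 7.4) in frame 3.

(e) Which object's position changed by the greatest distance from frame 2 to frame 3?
the cyan pentagon

(moved 4.6; next 3.7)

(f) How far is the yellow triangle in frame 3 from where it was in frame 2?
3.2

The yellow triangle moved from (6.2, 3.7) to (8.7, 1.7), a distance of √(2.5² + 2.0²) ≈ 3.2.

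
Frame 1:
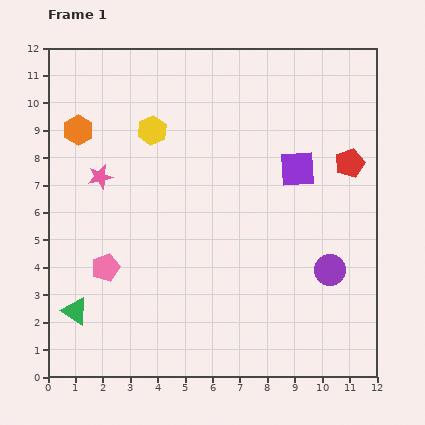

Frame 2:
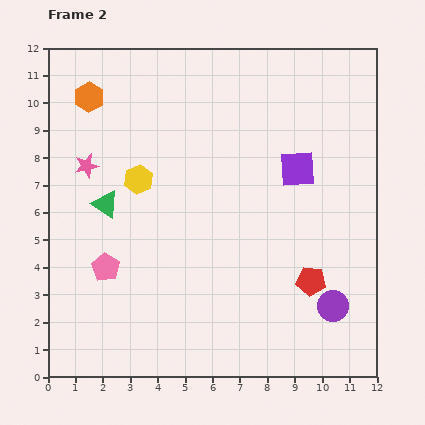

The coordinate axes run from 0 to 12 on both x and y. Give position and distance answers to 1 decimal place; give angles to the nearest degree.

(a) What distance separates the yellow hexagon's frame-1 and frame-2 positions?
1.9

The yellow hexagon moved from (3.8, 9.0) to (3.3, 7.2), a distance of √(0.5² + 1.8²) ≈ 1.9.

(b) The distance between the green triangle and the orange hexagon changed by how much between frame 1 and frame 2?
-2.7

Distance in frame 1: 6.6. Distance in frame 2: 3.9.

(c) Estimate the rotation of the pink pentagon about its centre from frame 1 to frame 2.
21° counter-clockwise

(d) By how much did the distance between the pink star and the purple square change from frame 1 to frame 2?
+0.5

Distance in frame 1: 7.2. Distance in frame 2: 7.7.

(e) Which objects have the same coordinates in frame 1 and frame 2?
the pink pentagon, the purple square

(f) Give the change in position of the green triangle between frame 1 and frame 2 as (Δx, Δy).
(1.1, 3.9)

The green triangle was at (1.0, 2.4) in frame 1 and (2.1, 6.3) in frame 2.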